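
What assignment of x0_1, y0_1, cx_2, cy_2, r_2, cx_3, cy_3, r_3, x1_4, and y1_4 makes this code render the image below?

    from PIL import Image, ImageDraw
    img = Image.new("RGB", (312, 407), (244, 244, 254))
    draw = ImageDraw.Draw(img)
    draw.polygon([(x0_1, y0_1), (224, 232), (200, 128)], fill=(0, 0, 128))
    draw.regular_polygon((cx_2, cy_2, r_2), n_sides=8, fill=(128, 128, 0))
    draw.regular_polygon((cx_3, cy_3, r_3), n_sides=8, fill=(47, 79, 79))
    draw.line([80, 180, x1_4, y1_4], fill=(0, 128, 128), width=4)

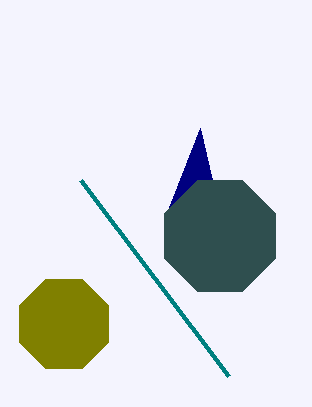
x0_1 = 164; y0_1 = 220; cx_2 = 64; cy_2 = 324; r_2 = 48; cx_3 = 220; cy_3 = 236; r_3 = 60; x1_4 = 228; y1_4 = 376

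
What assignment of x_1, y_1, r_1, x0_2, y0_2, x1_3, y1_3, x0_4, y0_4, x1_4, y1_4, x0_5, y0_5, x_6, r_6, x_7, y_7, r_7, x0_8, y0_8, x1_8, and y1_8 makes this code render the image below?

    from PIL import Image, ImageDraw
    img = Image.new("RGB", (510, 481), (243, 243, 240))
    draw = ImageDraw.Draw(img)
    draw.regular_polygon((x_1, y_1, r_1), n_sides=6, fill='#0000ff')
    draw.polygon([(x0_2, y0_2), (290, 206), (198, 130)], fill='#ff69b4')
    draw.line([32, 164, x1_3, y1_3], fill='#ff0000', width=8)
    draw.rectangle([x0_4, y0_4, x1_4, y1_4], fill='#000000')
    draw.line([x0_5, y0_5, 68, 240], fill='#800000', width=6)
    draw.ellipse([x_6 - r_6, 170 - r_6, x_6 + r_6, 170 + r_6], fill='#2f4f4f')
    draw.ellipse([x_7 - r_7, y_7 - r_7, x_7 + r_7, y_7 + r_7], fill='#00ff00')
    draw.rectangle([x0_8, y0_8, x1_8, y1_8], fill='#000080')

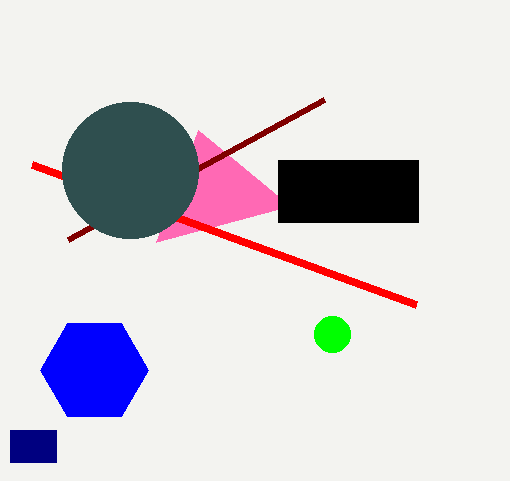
x_1 = 94
y_1 = 370
r_1 = 54
x0_2 = 156
y0_2 = 242
x1_3 = 416
y1_3 = 304
x0_4 = 278
y0_4 = 160
x1_4 = 418
y1_4 = 222
x0_5 = 324
y0_5 = 100
x_6 = 130
r_6 = 68
x_7 = 332
y_7 = 334
r_7 = 18
x0_8 = 10
y0_8 = 430
x1_8 = 56
y1_8 = 462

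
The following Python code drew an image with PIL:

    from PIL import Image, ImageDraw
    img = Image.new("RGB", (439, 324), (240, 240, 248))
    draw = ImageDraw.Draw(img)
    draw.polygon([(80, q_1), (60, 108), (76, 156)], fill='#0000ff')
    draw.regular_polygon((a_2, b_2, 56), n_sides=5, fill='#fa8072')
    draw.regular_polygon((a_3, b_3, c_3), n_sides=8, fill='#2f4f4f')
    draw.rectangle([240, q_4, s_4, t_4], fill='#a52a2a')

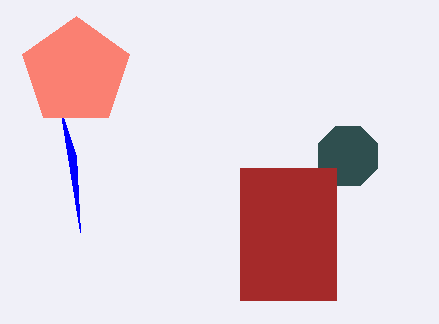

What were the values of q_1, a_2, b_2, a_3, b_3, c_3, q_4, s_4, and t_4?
q_1 = 232
a_2 = 76
b_2 = 72
a_3 = 348
b_3 = 156
c_3 = 32
q_4 = 168
s_4 = 336
t_4 = 300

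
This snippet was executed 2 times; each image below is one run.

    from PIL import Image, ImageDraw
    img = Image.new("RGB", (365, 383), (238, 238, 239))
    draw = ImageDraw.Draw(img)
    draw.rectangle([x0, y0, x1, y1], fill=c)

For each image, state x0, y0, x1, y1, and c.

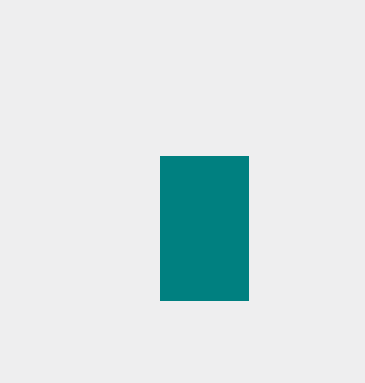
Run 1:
x0 = 160, y0 = 156, x1 = 248, y1 = 300, c = 'teal'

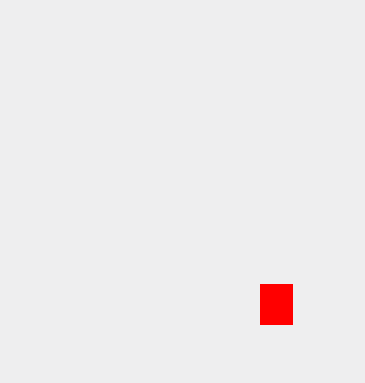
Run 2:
x0 = 260
y0 = 284
x1 = 292
y1 = 324
c = 'red'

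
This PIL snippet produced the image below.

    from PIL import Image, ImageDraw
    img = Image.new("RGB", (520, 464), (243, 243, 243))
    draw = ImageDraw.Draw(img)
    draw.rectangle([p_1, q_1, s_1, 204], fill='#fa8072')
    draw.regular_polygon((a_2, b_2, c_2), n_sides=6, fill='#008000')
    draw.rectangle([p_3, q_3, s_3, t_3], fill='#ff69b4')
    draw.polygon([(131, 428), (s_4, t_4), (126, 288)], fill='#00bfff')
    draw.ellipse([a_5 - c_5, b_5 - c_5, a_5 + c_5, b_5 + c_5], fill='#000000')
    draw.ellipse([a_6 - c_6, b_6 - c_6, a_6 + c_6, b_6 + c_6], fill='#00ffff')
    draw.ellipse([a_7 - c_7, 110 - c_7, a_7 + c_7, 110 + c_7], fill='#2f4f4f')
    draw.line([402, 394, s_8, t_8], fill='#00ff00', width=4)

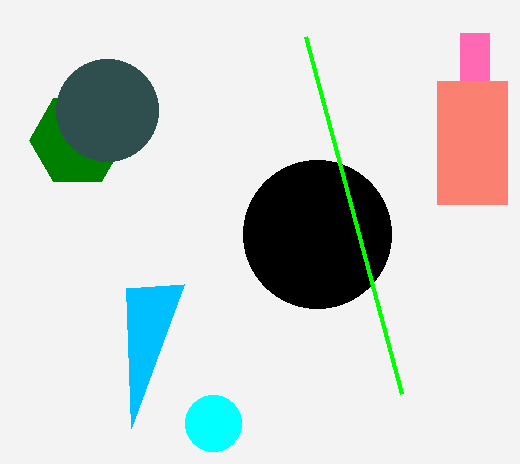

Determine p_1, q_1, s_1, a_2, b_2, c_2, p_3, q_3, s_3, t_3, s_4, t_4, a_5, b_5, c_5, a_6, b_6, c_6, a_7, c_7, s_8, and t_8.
p_1 = 437, q_1 = 81, s_1 = 507, a_2 = 77, b_2 = 140, c_2 = 48, p_3 = 460, q_3 = 33, s_3 = 489, t_3 = 80, s_4 = 184, t_4 = 284, a_5 = 317, b_5 = 234, c_5 = 74, a_6 = 213, b_6 = 423, c_6 = 28, a_7 = 107, c_7 = 51, s_8 = 306, t_8 = 37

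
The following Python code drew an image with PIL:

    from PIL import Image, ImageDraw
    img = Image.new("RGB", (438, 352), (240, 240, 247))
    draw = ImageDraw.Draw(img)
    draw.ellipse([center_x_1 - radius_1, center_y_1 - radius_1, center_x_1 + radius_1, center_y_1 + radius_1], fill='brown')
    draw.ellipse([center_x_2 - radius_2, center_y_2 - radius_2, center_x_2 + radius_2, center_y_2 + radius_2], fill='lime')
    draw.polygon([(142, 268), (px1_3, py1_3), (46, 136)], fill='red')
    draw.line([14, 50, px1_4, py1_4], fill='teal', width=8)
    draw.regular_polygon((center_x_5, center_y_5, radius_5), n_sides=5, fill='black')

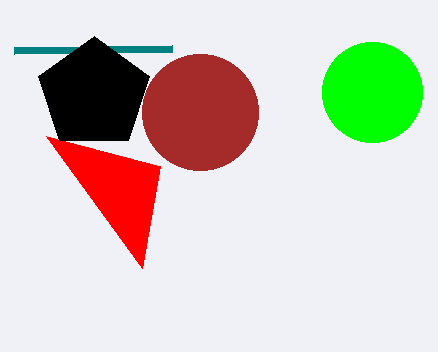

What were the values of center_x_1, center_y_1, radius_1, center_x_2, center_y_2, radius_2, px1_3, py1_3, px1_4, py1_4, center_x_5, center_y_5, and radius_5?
center_x_1 = 200
center_y_1 = 112
radius_1 = 58
center_x_2 = 372
center_y_2 = 92
radius_2 = 50
px1_3 = 160
py1_3 = 166
px1_4 = 172
py1_4 = 48
center_x_5 = 94
center_y_5 = 94
radius_5 = 58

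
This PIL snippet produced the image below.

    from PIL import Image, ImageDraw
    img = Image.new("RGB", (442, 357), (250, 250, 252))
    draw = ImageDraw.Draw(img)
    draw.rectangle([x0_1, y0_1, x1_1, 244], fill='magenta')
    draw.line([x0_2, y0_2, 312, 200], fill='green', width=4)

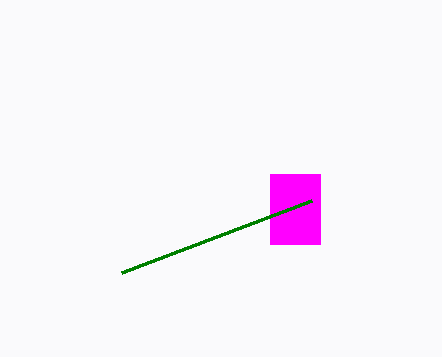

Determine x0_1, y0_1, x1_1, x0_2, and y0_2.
x0_1 = 270; y0_1 = 174; x1_1 = 320; x0_2 = 122; y0_2 = 272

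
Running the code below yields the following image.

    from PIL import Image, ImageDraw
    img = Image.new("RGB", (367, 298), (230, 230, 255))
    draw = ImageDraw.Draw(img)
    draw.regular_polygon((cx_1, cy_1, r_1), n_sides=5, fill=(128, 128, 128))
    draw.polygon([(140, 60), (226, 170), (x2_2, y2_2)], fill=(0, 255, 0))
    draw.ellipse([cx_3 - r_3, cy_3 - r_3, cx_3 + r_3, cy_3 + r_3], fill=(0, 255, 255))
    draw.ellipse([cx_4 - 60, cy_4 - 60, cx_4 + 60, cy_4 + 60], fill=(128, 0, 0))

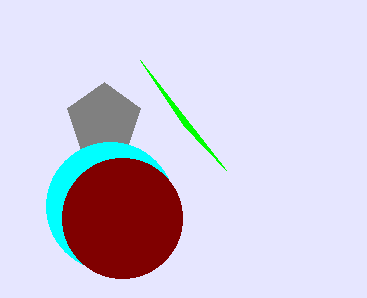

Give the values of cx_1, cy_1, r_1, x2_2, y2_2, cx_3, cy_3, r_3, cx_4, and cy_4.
cx_1 = 104
cy_1 = 120
r_1 = 38
x2_2 = 184
y2_2 = 126
cx_3 = 110
cy_3 = 206
r_3 = 64
cx_4 = 122
cy_4 = 218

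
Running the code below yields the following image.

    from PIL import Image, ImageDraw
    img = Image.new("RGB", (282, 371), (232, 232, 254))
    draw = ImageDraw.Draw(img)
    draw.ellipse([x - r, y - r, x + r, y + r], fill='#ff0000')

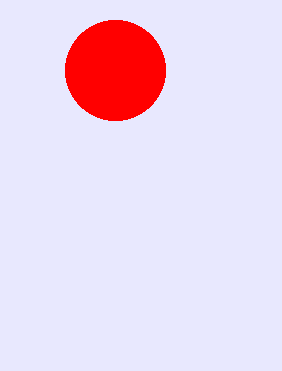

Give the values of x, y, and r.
x = 115; y = 70; r = 50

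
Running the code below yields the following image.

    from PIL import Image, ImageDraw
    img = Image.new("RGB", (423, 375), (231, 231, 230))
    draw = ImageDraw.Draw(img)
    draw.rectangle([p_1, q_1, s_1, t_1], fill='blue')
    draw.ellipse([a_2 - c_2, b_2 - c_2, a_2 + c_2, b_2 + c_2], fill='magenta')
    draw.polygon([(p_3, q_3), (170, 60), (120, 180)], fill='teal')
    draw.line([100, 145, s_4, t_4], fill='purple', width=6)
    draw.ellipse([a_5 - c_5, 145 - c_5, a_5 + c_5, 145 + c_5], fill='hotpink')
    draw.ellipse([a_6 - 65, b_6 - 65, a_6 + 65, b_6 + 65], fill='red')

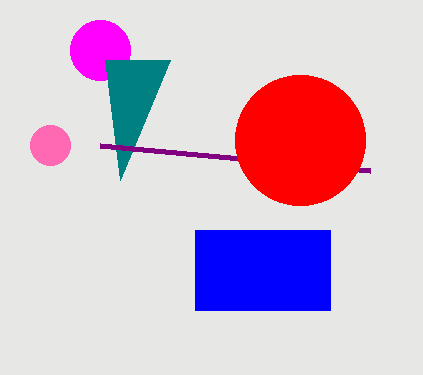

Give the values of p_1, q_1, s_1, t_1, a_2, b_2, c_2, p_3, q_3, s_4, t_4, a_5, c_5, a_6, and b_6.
p_1 = 195
q_1 = 230
s_1 = 330
t_1 = 310
a_2 = 100
b_2 = 50
c_2 = 30
p_3 = 105
q_3 = 60
s_4 = 370
t_4 = 170
a_5 = 50
c_5 = 20
a_6 = 300
b_6 = 140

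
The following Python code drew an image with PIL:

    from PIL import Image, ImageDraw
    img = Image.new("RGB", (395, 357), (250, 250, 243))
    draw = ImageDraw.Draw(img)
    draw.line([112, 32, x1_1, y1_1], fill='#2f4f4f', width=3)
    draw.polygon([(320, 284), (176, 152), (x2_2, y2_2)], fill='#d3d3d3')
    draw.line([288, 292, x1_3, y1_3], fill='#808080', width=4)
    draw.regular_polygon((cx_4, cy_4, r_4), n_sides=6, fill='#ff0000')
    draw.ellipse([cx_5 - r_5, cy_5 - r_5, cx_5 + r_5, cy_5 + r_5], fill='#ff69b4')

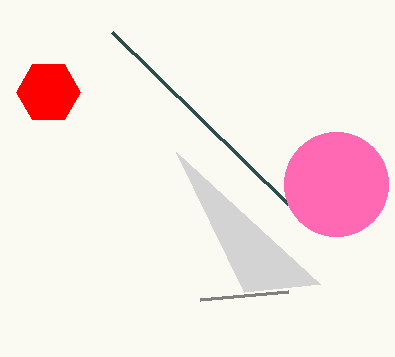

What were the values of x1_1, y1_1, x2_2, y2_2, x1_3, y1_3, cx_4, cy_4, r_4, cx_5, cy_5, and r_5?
x1_1 = 288
y1_1 = 204
x2_2 = 244
y2_2 = 292
x1_3 = 200
y1_3 = 300
cx_4 = 48
cy_4 = 92
r_4 = 32
cx_5 = 336
cy_5 = 184
r_5 = 52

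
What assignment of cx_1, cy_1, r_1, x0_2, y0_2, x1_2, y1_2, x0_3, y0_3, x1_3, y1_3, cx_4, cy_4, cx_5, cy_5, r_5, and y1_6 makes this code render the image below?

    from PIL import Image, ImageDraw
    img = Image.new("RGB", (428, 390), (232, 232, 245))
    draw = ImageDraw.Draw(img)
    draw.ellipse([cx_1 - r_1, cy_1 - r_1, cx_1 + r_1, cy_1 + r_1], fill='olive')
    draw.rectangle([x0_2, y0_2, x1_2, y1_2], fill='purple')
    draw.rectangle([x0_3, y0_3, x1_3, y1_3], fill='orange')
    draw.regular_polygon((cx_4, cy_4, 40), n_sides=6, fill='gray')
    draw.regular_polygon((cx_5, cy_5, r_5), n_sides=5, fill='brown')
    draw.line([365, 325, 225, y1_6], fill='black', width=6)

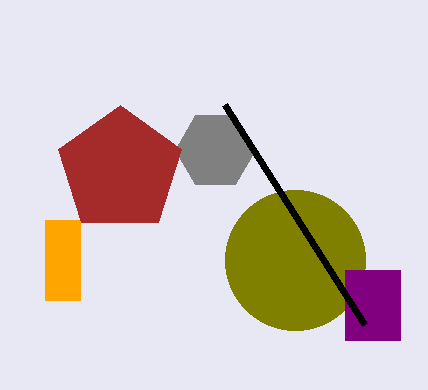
cx_1 = 295; cy_1 = 260; r_1 = 70; x0_2 = 345; y0_2 = 270; x1_2 = 400; y1_2 = 340; x0_3 = 45; y0_3 = 220; x1_3 = 80; y1_3 = 300; cx_4 = 215; cy_4 = 150; cx_5 = 120; cy_5 = 170; r_5 = 65; y1_6 = 105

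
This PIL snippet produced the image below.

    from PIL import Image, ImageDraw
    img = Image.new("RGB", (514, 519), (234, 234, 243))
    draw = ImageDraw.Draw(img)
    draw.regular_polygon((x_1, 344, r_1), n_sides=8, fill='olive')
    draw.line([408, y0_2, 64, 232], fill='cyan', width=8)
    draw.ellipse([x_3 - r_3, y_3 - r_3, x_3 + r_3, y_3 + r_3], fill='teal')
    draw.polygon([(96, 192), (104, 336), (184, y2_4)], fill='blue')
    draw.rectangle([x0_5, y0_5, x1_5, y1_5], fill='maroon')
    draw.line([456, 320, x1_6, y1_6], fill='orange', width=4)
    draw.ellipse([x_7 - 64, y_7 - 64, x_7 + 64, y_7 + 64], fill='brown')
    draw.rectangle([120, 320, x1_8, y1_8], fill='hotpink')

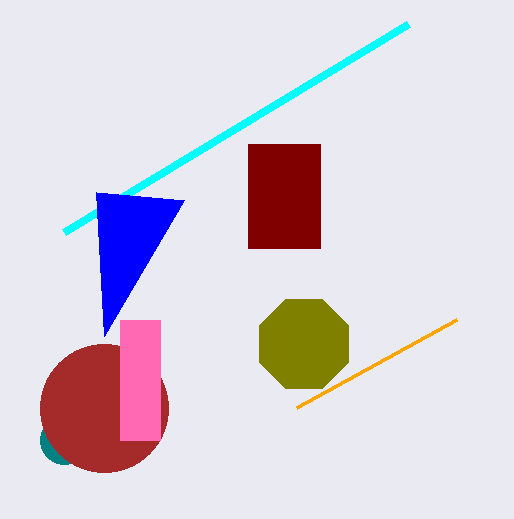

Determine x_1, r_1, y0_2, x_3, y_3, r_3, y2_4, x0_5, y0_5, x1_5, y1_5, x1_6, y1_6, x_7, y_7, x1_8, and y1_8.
x_1 = 304, r_1 = 48, y0_2 = 24, x_3 = 64, y_3 = 440, r_3 = 24, y2_4 = 200, x0_5 = 248, y0_5 = 144, x1_5 = 320, y1_5 = 248, x1_6 = 296, y1_6 = 408, x_7 = 104, y_7 = 408, x1_8 = 160, y1_8 = 440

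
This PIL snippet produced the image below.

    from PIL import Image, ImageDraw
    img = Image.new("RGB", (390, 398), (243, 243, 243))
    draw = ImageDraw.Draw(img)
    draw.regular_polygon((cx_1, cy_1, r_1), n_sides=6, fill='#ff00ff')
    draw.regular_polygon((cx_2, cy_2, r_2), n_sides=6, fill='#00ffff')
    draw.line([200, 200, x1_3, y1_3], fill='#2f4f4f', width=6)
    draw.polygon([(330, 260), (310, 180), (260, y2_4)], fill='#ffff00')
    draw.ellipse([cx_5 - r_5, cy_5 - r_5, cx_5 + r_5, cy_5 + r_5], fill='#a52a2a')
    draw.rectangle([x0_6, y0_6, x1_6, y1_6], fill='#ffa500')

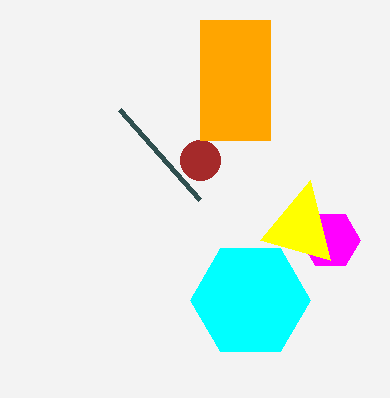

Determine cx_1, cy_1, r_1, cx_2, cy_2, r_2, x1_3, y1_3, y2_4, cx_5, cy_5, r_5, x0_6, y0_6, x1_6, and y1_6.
cx_1 = 330, cy_1 = 240, r_1 = 30, cx_2 = 250, cy_2 = 300, r_2 = 60, x1_3 = 120, y1_3 = 110, y2_4 = 240, cx_5 = 200, cy_5 = 160, r_5 = 20, x0_6 = 200, y0_6 = 20, x1_6 = 270, y1_6 = 140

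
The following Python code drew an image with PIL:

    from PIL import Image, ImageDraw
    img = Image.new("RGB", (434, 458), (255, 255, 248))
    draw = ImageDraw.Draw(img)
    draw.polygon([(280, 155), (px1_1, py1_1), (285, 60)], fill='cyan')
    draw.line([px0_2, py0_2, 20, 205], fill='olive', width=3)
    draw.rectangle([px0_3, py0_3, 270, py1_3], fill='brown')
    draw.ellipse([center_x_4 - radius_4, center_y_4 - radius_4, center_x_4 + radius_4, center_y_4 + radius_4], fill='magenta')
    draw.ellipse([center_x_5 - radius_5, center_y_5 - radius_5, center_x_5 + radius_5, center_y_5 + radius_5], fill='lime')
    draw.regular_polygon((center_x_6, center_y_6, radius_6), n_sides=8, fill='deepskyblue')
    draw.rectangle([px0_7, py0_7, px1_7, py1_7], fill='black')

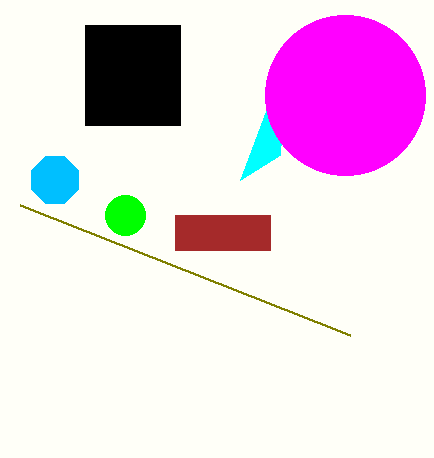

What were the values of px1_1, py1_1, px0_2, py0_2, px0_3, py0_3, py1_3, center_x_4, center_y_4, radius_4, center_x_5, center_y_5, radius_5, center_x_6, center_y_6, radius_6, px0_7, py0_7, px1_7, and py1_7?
px1_1 = 240
py1_1 = 180
px0_2 = 350
py0_2 = 335
px0_3 = 175
py0_3 = 215
py1_3 = 250
center_x_4 = 345
center_y_4 = 95
radius_4 = 80
center_x_5 = 125
center_y_5 = 215
radius_5 = 20
center_x_6 = 55
center_y_6 = 180
radius_6 = 25
px0_7 = 85
py0_7 = 25
px1_7 = 180
py1_7 = 125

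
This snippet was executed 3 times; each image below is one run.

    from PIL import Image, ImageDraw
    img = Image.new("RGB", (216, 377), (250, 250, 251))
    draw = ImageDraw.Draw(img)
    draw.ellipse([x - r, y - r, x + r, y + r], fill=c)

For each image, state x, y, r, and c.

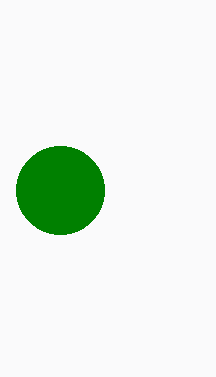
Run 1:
x = 60
y = 190
r = 44
c = 'green'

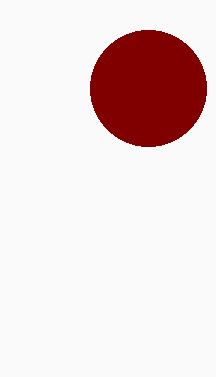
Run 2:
x = 148
y = 88
r = 58
c = 'maroon'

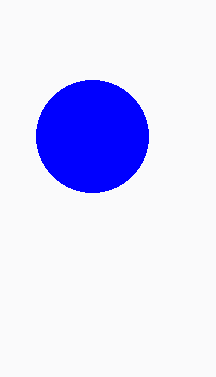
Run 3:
x = 92; y = 136; r = 56; c = 'blue'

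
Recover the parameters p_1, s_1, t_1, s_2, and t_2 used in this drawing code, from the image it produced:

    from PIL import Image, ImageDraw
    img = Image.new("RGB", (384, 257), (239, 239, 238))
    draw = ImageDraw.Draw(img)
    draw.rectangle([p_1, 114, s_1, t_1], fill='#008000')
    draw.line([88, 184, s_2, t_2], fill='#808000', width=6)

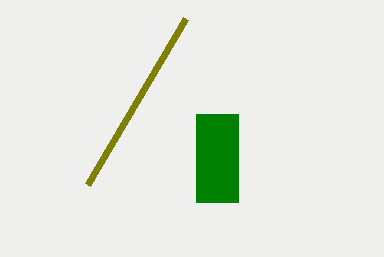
p_1 = 196
s_1 = 238
t_1 = 202
s_2 = 186
t_2 = 18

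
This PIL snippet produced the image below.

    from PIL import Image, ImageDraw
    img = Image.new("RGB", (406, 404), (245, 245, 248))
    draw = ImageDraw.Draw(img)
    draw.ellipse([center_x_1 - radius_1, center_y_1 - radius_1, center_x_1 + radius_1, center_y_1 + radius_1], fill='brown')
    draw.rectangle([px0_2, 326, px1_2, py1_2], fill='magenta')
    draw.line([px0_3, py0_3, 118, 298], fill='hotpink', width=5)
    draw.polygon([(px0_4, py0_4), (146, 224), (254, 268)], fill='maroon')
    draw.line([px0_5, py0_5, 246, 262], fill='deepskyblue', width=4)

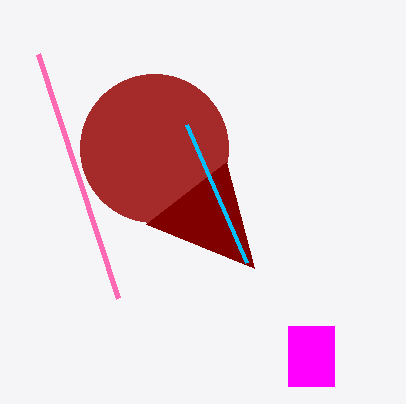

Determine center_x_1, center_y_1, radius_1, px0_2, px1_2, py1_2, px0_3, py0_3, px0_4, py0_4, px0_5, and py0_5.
center_x_1 = 154; center_y_1 = 148; radius_1 = 74; px0_2 = 288; px1_2 = 334; py1_2 = 386; px0_3 = 38; py0_3 = 54; px0_4 = 226; py0_4 = 162; px0_5 = 186; py0_5 = 124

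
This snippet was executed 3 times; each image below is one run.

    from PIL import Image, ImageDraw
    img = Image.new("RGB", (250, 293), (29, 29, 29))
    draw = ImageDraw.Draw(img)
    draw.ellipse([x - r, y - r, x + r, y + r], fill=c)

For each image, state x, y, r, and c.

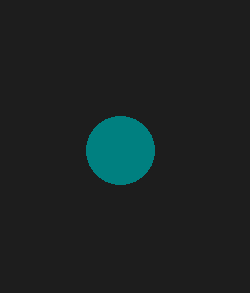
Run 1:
x = 120
y = 150
r = 34
c = 'teal'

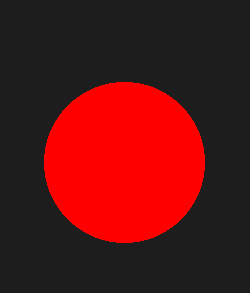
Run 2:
x = 124, y = 162, r = 80, c = 'red'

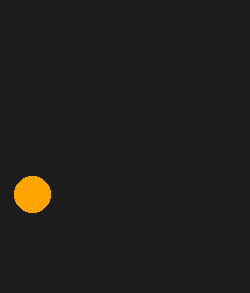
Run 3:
x = 32; y = 194; r = 18; c = 'orange'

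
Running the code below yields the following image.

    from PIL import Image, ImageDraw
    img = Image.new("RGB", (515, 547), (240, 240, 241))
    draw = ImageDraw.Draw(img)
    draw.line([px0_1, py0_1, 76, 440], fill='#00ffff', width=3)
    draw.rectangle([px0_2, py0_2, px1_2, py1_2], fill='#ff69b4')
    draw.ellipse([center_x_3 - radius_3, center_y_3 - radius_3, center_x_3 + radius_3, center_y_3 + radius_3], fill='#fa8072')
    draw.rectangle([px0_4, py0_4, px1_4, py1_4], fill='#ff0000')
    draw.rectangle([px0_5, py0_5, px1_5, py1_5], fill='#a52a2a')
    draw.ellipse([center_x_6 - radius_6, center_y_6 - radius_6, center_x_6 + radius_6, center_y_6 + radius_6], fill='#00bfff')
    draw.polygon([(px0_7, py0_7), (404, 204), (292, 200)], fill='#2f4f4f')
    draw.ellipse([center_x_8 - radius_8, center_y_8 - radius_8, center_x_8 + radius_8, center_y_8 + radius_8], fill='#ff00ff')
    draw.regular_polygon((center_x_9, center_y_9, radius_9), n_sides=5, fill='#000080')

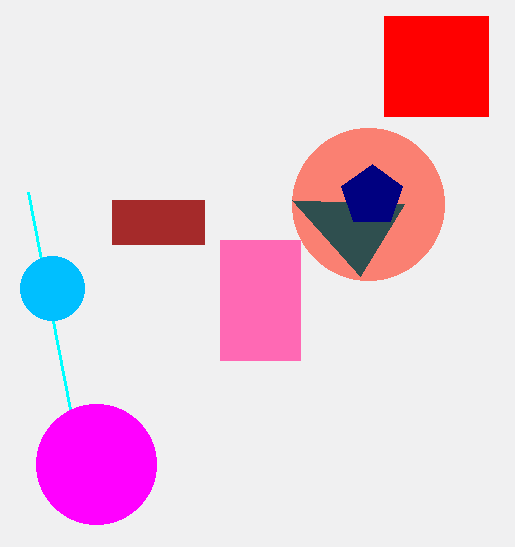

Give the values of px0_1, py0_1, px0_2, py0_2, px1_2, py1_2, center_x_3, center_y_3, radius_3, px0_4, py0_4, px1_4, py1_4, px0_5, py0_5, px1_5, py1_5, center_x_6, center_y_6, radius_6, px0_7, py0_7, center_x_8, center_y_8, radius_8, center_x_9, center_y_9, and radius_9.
px0_1 = 28, py0_1 = 192, px0_2 = 220, py0_2 = 240, px1_2 = 300, py1_2 = 360, center_x_3 = 368, center_y_3 = 204, radius_3 = 76, px0_4 = 384, py0_4 = 16, px1_4 = 488, py1_4 = 116, px0_5 = 112, py0_5 = 200, px1_5 = 204, py1_5 = 244, center_x_6 = 52, center_y_6 = 288, radius_6 = 32, px0_7 = 360, py0_7 = 276, center_x_8 = 96, center_y_8 = 464, radius_8 = 60, center_x_9 = 372, center_y_9 = 196, radius_9 = 32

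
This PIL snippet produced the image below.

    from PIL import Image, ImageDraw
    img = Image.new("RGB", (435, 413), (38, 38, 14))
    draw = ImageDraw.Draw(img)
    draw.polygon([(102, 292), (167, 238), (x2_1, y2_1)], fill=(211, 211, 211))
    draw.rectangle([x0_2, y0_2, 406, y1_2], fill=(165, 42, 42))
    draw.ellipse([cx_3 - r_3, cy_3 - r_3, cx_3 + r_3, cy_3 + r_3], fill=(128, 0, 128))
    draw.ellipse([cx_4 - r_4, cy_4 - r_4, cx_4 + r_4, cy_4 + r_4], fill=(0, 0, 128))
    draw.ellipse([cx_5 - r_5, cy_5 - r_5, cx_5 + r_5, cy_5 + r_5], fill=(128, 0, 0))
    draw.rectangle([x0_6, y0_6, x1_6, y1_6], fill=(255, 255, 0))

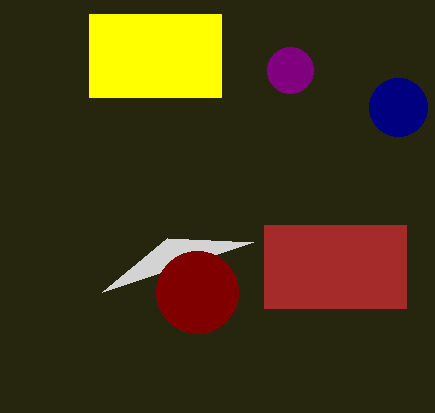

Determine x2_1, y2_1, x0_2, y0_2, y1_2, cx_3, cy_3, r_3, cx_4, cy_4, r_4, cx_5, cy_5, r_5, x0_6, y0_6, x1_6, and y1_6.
x2_1 = 253; y2_1 = 242; x0_2 = 264; y0_2 = 225; y1_2 = 308; cx_3 = 290; cy_3 = 70; r_3 = 23; cx_4 = 398; cy_4 = 107; r_4 = 29; cx_5 = 197; cy_5 = 292; r_5 = 41; x0_6 = 89; y0_6 = 14; x1_6 = 221; y1_6 = 97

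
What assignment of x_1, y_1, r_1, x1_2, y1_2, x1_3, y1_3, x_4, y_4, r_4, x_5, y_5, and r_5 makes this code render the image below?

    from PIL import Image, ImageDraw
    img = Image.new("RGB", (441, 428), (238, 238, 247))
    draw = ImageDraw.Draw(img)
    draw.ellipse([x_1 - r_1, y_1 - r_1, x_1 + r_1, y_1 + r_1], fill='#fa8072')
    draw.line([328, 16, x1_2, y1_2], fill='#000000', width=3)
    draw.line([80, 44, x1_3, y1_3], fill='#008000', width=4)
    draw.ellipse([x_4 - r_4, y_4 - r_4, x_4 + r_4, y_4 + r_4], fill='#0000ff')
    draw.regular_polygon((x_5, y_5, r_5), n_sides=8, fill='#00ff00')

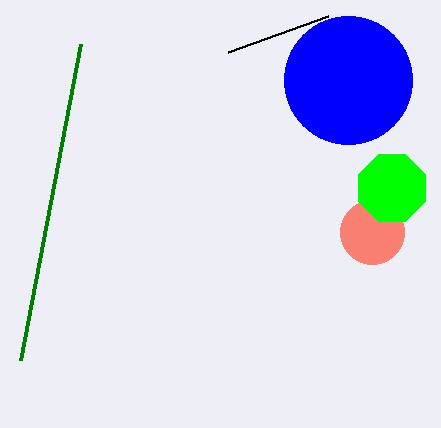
x_1 = 372
y_1 = 232
r_1 = 32
x1_2 = 228
y1_2 = 52
x1_3 = 20
y1_3 = 360
x_4 = 348
y_4 = 80
r_4 = 64
x_5 = 392
y_5 = 188
r_5 = 36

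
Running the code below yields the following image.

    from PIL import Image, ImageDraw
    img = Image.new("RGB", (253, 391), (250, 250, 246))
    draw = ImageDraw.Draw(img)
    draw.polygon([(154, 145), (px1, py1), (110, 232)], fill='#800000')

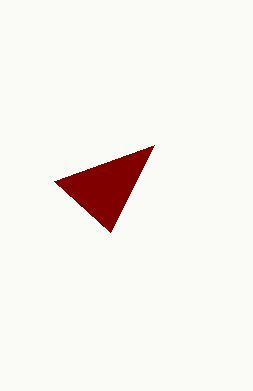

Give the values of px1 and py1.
px1 = 54, py1 = 181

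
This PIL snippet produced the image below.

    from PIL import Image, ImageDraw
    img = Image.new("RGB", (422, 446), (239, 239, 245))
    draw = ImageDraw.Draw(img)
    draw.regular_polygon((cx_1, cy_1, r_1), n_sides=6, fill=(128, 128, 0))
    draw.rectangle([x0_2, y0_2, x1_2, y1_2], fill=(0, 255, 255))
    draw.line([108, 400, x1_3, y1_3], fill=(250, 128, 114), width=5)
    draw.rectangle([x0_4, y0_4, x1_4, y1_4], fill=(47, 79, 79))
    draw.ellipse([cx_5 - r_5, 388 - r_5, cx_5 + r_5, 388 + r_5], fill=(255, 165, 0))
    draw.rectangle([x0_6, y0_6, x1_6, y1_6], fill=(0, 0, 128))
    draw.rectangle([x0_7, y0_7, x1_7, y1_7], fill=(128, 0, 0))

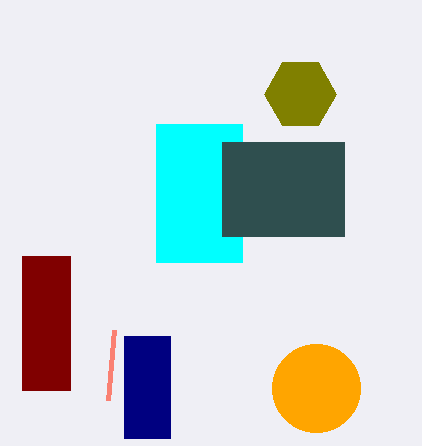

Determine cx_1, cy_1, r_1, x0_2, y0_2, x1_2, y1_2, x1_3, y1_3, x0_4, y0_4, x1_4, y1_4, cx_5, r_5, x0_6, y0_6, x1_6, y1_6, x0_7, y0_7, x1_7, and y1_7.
cx_1 = 300, cy_1 = 94, r_1 = 36, x0_2 = 156, y0_2 = 124, x1_2 = 242, y1_2 = 262, x1_3 = 114, y1_3 = 330, x0_4 = 222, y0_4 = 142, x1_4 = 344, y1_4 = 236, cx_5 = 316, r_5 = 44, x0_6 = 124, y0_6 = 336, x1_6 = 170, y1_6 = 438, x0_7 = 22, y0_7 = 256, x1_7 = 70, y1_7 = 390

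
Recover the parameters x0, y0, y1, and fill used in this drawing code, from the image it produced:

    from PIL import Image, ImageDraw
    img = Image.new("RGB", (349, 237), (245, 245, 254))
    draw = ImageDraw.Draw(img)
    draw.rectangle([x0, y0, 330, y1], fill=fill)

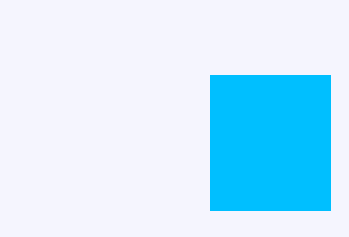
x0 = 210
y0 = 75
y1 = 210
fill = 'deepskyblue'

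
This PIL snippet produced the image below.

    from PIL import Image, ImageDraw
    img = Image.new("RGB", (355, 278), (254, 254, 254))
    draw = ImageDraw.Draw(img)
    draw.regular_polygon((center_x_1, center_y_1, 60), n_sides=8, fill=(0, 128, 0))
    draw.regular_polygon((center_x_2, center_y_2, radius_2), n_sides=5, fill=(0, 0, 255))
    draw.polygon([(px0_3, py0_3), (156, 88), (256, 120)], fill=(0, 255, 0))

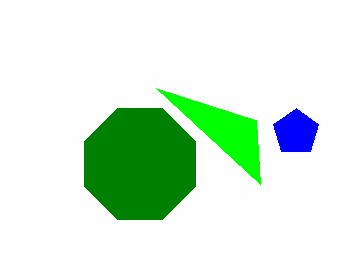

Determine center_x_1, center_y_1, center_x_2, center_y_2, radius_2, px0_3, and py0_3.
center_x_1 = 140; center_y_1 = 164; center_x_2 = 296; center_y_2 = 132; radius_2 = 24; px0_3 = 260; py0_3 = 184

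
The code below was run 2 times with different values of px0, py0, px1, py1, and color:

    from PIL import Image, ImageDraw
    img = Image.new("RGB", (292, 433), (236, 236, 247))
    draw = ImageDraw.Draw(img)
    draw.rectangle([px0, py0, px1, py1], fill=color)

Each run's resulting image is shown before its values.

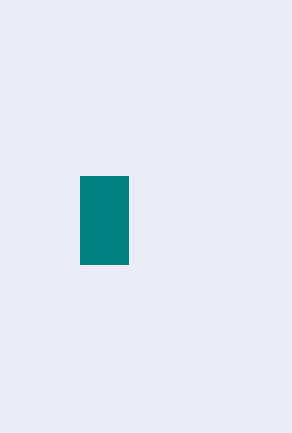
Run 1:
px0 = 80; py0 = 176; px1 = 128; py1 = 264; color = 'teal'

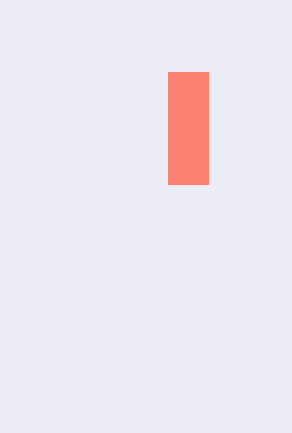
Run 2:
px0 = 168; py0 = 72; px1 = 208; py1 = 184; color = 'salmon'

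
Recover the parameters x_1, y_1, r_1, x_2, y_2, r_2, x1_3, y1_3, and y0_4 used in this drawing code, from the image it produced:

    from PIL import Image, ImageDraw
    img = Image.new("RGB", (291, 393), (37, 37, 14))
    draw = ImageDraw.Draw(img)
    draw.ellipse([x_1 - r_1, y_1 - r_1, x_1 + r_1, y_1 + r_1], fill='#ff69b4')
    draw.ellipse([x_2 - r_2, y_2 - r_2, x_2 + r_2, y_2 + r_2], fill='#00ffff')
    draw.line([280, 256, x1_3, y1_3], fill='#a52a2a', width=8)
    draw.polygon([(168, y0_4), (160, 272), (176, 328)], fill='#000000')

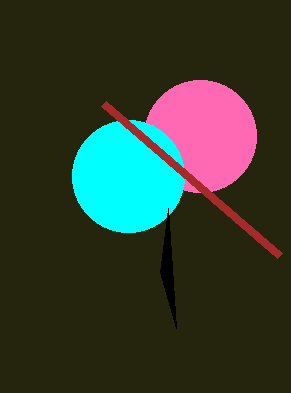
x_1 = 200; y_1 = 136; r_1 = 56; x_2 = 128; y_2 = 176; r_2 = 56; x1_3 = 104; y1_3 = 104; y0_4 = 208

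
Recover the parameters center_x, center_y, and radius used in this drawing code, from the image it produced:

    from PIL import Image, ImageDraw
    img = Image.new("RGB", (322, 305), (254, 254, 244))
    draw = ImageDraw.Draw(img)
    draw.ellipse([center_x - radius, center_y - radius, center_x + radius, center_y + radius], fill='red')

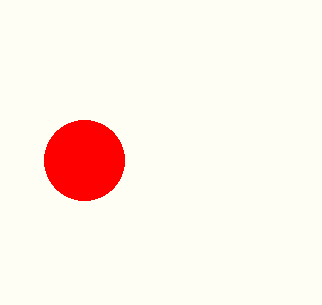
center_x = 84
center_y = 160
radius = 40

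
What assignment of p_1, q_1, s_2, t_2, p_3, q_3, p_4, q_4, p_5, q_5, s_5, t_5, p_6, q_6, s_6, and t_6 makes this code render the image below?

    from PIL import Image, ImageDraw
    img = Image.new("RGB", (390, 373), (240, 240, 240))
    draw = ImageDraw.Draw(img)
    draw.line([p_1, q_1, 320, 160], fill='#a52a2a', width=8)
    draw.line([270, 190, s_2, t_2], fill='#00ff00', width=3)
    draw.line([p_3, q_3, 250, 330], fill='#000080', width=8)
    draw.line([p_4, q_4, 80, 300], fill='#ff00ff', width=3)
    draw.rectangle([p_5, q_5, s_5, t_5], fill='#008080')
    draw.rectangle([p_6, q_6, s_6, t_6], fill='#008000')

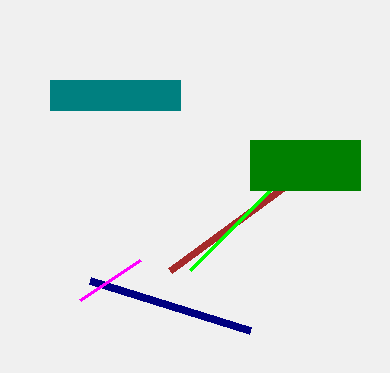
p_1 = 170; q_1 = 270; s_2 = 190; t_2 = 270; p_3 = 90; q_3 = 280; p_4 = 140; q_4 = 260; p_5 = 50; q_5 = 80; s_5 = 180; t_5 = 110; p_6 = 250; q_6 = 140; s_6 = 360; t_6 = 190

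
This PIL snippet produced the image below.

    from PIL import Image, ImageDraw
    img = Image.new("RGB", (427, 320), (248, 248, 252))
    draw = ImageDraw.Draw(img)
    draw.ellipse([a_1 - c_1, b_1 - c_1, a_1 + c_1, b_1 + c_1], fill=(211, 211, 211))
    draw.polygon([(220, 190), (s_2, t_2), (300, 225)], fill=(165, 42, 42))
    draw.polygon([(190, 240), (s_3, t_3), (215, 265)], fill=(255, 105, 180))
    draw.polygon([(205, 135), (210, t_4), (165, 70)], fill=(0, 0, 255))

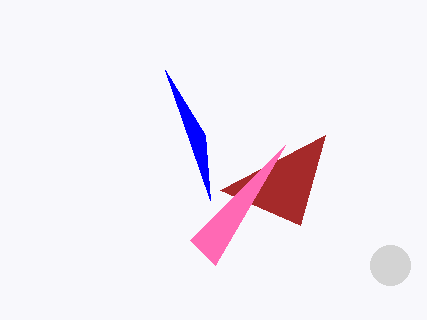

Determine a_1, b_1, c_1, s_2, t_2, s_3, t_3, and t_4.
a_1 = 390, b_1 = 265, c_1 = 20, s_2 = 325, t_2 = 135, s_3 = 285, t_3 = 145, t_4 = 200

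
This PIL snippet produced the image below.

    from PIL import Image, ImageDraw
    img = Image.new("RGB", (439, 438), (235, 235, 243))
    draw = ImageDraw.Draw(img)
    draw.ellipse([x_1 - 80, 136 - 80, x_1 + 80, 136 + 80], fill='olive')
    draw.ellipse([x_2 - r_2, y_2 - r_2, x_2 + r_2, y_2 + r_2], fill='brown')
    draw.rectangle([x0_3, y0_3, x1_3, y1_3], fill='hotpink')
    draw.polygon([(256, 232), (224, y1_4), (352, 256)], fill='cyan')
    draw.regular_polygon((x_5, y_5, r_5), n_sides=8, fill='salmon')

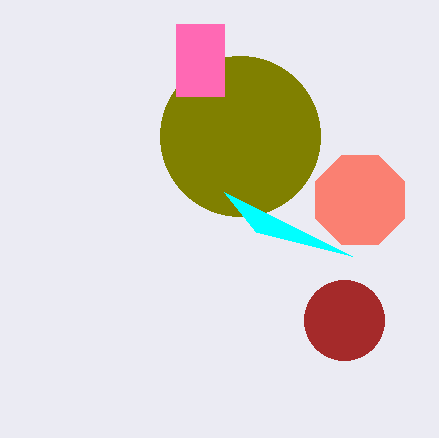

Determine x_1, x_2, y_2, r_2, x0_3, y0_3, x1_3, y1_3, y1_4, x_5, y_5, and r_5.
x_1 = 240, x_2 = 344, y_2 = 320, r_2 = 40, x0_3 = 176, y0_3 = 24, x1_3 = 224, y1_3 = 96, y1_4 = 192, x_5 = 360, y_5 = 200, r_5 = 48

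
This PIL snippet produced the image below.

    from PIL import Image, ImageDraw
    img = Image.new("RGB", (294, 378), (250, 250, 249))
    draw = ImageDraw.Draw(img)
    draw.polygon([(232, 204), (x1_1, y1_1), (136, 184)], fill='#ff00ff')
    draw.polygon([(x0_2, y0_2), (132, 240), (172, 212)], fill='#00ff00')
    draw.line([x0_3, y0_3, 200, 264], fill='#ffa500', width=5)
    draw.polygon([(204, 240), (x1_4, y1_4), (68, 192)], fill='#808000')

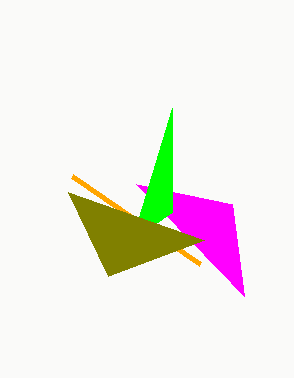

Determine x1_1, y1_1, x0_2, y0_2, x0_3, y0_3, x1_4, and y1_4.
x1_1 = 244; y1_1 = 296; x0_2 = 172; y0_2 = 108; x0_3 = 72; y0_3 = 176; x1_4 = 108; y1_4 = 276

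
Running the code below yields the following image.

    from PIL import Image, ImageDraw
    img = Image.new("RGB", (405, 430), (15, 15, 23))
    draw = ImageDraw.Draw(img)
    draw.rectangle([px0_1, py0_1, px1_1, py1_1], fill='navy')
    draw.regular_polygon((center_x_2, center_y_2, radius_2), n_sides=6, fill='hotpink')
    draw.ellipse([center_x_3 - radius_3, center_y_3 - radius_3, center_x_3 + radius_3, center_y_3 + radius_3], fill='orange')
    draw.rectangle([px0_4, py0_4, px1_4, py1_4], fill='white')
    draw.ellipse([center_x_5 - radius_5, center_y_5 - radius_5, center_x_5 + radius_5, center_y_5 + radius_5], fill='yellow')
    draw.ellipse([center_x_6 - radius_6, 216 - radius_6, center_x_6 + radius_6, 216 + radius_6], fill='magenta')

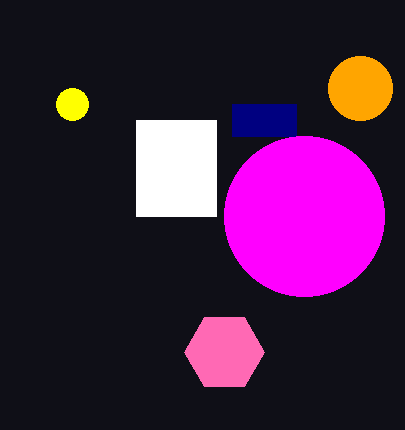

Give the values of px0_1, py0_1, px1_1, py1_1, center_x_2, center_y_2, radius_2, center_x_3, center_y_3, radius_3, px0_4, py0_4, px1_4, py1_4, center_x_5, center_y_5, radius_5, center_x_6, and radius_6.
px0_1 = 232, py0_1 = 104, px1_1 = 296, py1_1 = 136, center_x_2 = 224, center_y_2 = 352, radius_2 = 40, center_x_3 = 360, center_y_3 = 88, radius_3 = 32, px0_4 = 136, py0_4 = 120, px1_4 = 216, py1_4 = 216, center_x_5 = 72, center_y_5 = 104, radius_5 = 16, center_x_6 = 304, radius_6 = 80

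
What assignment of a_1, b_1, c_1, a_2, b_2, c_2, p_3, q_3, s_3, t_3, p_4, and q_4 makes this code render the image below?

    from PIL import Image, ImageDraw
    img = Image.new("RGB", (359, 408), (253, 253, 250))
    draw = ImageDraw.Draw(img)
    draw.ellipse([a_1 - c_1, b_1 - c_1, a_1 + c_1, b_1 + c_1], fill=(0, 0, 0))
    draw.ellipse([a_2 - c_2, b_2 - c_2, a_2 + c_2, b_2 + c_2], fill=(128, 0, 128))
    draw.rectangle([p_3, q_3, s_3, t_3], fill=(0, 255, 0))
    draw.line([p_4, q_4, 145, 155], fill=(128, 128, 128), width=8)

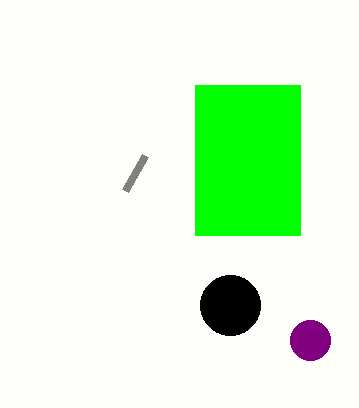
a_1 = 230; b_1 = 305; c_1 = 30; a_2 = 310; b_2 = 340; c_2 = 20; p_3 = 195; q_3 = 85; s_3 = 300; t_3 = 235; p_4 = 125; q_4 = 190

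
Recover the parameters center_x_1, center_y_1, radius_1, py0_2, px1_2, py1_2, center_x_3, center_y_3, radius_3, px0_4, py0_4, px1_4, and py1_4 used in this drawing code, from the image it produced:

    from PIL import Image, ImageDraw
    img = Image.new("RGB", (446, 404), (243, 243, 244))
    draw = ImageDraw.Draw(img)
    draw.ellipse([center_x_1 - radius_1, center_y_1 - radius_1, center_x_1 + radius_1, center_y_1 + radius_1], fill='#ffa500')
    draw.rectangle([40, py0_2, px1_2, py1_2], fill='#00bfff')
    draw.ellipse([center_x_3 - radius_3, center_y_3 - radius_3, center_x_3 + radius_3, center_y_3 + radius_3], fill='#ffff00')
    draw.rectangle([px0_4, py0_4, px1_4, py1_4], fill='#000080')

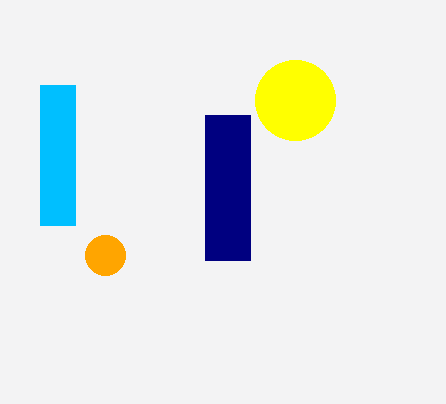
center_x_1 = 105
center_y_1 = 255
radius_1 = 20
py0_2 = 85
px1_2 = 75
py1_2 = 225
center_x_3 = 295
center_y_3 = 100
radius_3 = 40
px0_4 = 205
py0_4 = 115
px1_4 = 250
py1_4 = 260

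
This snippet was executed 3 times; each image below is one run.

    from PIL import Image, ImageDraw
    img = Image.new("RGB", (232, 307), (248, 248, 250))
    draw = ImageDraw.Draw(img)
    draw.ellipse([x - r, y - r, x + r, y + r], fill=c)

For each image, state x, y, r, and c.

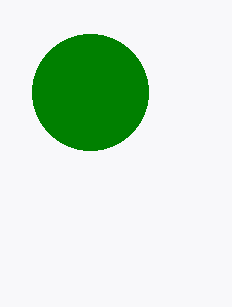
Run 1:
x = 90; y = 92; r = 58; c = 'green'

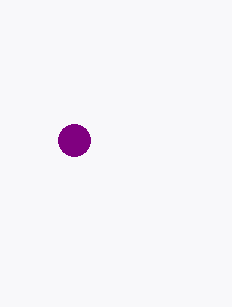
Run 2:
x = 74, y = 140, r = 16, c = 'purple'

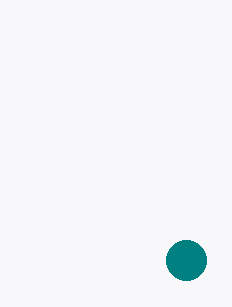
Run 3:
x = 186
y = 260
r = 20
c = 'teal'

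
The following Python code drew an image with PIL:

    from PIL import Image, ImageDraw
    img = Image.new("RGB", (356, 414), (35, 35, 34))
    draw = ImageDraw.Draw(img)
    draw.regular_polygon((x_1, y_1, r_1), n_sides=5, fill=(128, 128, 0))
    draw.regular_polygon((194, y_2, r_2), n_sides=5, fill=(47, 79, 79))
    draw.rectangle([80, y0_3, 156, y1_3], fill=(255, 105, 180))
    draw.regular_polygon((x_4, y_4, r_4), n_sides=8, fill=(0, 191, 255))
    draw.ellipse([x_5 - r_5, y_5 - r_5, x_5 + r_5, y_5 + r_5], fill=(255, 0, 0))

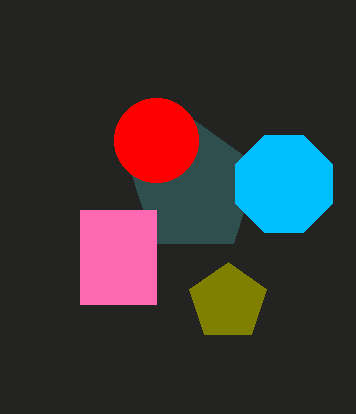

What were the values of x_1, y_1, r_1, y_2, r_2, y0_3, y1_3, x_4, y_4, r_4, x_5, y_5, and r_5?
x_1 = 228
y_1 = 302
r_1 = 40
y_2 = 188
r_2 = 68
y0_3 = 210
y1_3 = 304
x_4 = 284
y_4 = 184
r_4 = 52
x_5 = 156
y_5 = 140
r_5 = 42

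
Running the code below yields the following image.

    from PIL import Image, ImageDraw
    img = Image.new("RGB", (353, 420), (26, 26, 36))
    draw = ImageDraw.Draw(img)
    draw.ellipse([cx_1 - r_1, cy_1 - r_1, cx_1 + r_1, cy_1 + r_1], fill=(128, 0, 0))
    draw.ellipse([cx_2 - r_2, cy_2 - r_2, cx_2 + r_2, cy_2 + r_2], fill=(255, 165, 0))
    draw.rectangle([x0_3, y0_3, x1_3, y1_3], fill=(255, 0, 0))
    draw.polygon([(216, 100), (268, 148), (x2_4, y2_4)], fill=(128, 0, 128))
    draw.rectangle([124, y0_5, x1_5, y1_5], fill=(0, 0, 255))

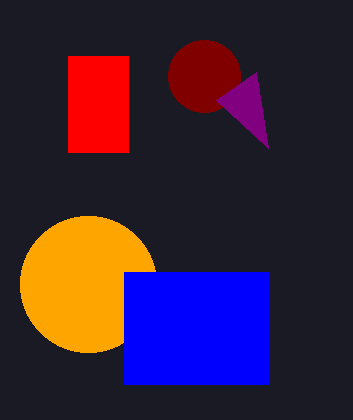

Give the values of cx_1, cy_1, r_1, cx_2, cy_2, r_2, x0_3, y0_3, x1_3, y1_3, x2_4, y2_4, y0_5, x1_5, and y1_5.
cx_1 = 204; cy_1 = 76; r_1 = 36; cx_2 = 88; cy_2 = 284; r_2 = 68; x0_3 = 68; y0_3 = 56; x1_3 = 128; y1_3 = 152; x2_4 = 256; y2_4 = 72; y0_5 = 272; x1_5 = 268; y1_5 = 384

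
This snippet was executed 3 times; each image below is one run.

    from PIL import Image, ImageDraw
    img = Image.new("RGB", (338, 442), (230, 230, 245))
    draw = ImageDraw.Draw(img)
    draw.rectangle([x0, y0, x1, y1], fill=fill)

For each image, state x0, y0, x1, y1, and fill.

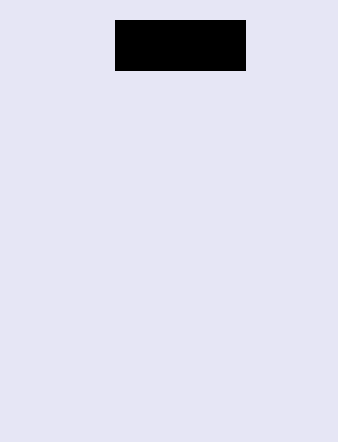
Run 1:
x0 = 115, y0 = 20, x1 = 245, y1 = 70, fill = 'black'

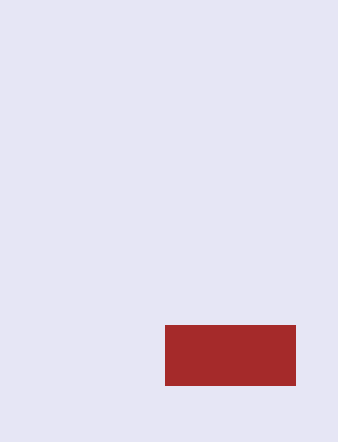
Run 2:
x0 = 165
y0 = 325
x1 = 295
y1 = 385
fill = 'brown'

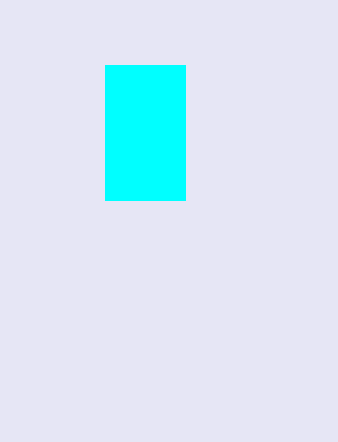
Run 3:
x0 = 105; y0 = 65; x1 = 185; y1 = 200; fill = 'cyan'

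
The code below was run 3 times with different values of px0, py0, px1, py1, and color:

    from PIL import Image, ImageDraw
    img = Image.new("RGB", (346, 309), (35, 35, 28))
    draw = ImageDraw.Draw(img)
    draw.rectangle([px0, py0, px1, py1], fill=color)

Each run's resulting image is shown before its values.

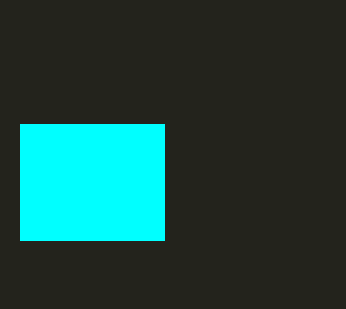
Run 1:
px0 = 20
py0 = 124
px1 = 164
py1 = 240
color = 'cyan'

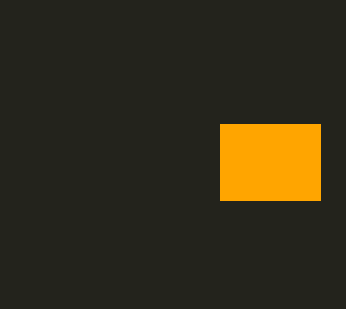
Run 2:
px0 = 220
py0 = 124
px1 = 320
py1 = 200
color = 'orange'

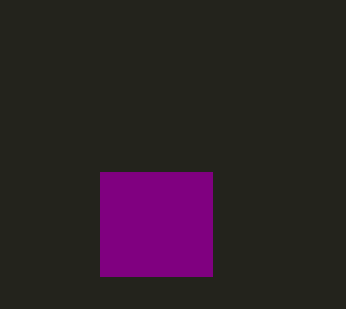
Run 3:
px0 = 100, py0 = 172, px1 = 212, py1 = 276, color = 'purple'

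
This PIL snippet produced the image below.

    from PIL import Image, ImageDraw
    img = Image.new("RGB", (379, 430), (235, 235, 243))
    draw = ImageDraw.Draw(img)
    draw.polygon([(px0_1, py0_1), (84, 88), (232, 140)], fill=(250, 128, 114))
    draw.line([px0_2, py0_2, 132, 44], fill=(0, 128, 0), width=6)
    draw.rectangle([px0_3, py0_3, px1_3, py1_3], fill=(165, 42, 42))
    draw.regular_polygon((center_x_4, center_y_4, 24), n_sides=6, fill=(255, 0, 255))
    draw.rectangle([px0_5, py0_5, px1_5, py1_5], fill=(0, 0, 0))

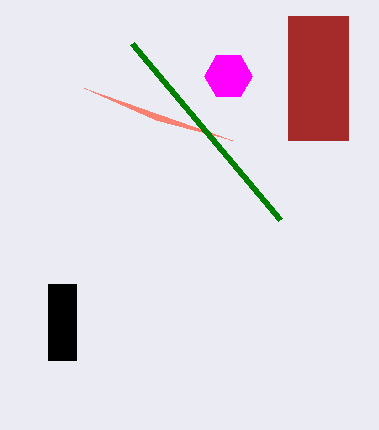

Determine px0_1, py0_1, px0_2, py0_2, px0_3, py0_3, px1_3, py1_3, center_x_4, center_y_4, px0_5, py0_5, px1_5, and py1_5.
px0_1 = 156
py0_1 = 120
px0_2 = 280
py0_2 = 220
px0_3 = 288
py0_3 = 16
px1_3 = 348
py1_3 = 140
center_x_4 = 228
center_y_4 = 76
px0_5 = 48
py0_5 = 284
px1_5 = 76
py1_5 = 360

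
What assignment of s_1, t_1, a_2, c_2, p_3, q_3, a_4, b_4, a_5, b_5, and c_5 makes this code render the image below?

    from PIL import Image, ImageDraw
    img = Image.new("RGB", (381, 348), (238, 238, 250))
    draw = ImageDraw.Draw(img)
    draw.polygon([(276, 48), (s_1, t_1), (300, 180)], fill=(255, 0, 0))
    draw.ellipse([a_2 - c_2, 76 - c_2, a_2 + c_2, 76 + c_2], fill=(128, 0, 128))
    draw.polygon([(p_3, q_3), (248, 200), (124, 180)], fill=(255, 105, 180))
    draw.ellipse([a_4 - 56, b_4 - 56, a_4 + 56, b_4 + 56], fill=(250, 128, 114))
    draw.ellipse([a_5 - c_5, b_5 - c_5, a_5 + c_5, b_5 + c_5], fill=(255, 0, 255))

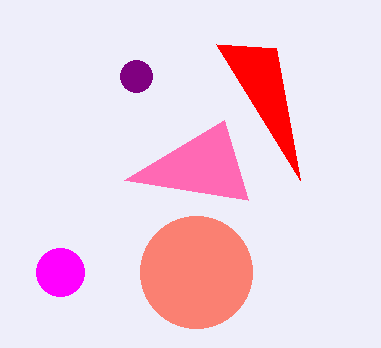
s_1 = 216, t_1 = 44, a_2 = 136, c_2 = 16, p_3 = 224, q_3 = 120, a_4 = 196, b_4 = 272, a_5 = 60, b_5 = 272, c_5 = 24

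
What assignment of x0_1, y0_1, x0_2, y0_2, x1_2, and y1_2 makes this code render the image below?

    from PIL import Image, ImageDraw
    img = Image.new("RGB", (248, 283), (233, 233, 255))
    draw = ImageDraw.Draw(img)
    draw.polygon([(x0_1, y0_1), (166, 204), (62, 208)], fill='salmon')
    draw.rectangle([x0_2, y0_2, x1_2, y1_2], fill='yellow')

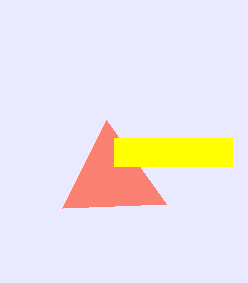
x0_1 = 106, y0_1 = 120, x0_2 = 114, y0_2 = 138, x1_2 = 232, y1_2 = 166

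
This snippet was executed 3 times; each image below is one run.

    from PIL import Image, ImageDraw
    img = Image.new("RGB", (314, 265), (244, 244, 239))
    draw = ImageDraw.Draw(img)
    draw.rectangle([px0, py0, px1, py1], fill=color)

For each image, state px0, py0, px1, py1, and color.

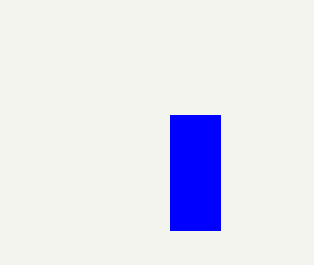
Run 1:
px0 = 170
py0 = 115
px1 = 220
py1 = 230
color = 'blue'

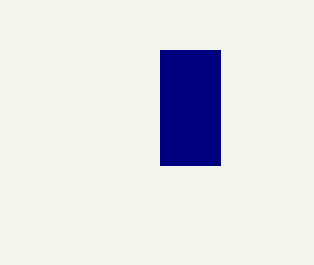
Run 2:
px0 = 160; py0 = 50; px1 = 220; py1 = 165; color = 'navy'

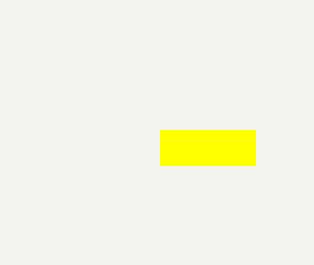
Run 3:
px0 = 160
py0 = 130
px1 = 255
py1 = 165
color = 'yellow'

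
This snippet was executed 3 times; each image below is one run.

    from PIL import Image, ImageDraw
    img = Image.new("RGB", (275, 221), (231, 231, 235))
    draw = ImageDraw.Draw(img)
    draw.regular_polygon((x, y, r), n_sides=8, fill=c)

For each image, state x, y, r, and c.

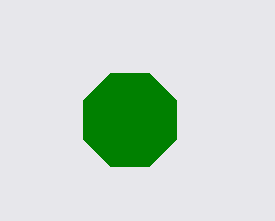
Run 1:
x = 130; y = 120; r = 50; c = 'green'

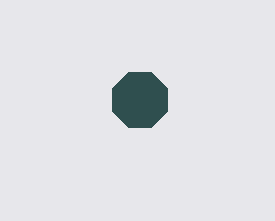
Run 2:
x = 140
y = 100
r = 30
c = 'darkslategray'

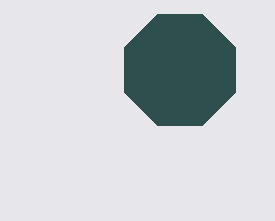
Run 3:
x = 180, y = 70, r = 60, c = 'darkslategray'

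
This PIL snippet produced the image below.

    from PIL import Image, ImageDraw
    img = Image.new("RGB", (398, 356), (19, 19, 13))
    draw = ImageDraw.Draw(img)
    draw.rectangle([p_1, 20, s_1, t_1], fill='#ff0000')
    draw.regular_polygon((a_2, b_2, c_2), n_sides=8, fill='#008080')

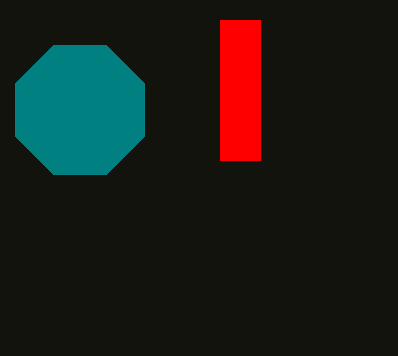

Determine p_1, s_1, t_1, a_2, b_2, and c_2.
p_1 = 220, s_1 = 260, t_1 = 160, a_2 = 80, b_2 = 110, c_2 = 70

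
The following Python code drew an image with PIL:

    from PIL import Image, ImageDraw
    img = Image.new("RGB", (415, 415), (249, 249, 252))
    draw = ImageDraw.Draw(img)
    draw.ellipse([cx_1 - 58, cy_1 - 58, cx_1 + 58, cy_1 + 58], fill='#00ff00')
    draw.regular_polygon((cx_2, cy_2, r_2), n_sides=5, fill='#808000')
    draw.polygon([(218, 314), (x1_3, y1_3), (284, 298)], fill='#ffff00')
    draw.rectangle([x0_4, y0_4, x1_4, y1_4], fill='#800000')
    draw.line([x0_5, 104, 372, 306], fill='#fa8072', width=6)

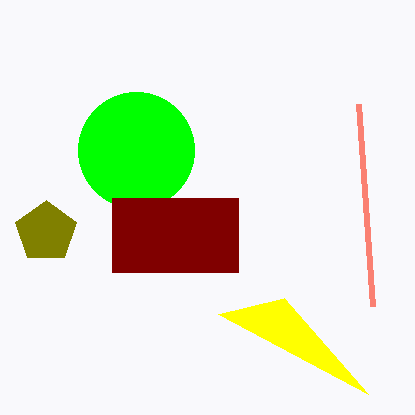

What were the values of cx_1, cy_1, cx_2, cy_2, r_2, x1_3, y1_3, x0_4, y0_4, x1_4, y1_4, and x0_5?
cx_1 = 136, cy_1 = 150, cx_2 = 46, cy_2 = 232, r_2 = 32, x1_3 = 368, y1_3 = 394, x0_4 = 112, y0_4 = 198, x1_4 = 238, y1_4 = 272, x0_5 = 358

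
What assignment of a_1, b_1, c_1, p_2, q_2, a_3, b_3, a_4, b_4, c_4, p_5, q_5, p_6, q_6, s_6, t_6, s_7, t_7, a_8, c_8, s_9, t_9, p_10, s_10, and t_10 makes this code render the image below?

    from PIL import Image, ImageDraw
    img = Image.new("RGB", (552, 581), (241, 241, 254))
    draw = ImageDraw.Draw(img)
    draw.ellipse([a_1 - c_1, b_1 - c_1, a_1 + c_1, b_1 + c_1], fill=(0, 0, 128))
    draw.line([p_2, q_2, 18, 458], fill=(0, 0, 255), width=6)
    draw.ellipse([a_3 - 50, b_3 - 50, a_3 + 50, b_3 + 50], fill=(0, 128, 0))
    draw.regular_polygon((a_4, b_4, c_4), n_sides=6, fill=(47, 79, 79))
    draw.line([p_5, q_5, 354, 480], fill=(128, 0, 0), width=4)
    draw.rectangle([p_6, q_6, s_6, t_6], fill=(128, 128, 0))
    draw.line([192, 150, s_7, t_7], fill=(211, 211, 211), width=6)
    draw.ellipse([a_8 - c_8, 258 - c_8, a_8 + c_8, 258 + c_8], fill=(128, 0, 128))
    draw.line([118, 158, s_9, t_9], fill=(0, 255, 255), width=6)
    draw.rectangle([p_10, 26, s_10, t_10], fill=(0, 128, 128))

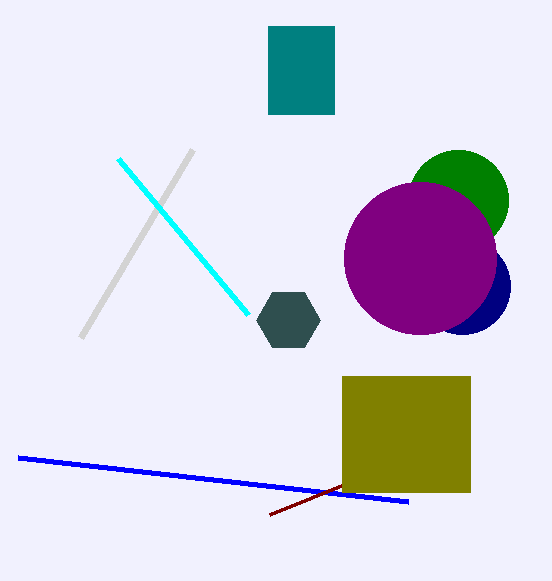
a_1 = 462; b_1 = 286; c_1 = 48; p_2 = 408; q_2 = 502; a_3 = 458; b_3 = 200; a_4 = 288; b_4 = 320; c_4 = 32; p_5 = 270; q_5 = 514; p_6 = 342; q_6 = 376; s_6 = 470; t_6 = 492; s_7 = 80; t_7 = 338; a_8 = 420; c_8 = 76; s_9 = 248; t_9 = 314; p_10 = 268; s_10 = 334; t_10 = 114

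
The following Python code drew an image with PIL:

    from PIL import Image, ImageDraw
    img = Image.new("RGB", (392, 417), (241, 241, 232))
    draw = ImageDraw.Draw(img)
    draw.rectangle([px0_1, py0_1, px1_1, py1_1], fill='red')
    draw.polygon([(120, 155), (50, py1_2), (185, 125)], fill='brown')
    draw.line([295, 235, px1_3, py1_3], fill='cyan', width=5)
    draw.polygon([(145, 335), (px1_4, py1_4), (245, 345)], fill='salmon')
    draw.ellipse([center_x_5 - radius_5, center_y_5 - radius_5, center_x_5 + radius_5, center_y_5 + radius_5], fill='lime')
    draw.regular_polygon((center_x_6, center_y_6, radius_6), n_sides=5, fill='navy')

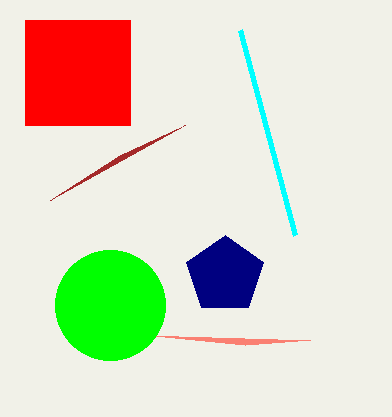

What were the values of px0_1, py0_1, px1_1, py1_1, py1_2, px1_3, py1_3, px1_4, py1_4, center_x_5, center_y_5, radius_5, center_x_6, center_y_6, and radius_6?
px0_1 = 25; py0_1 = 20; px1_1 = 130; py1_1 = 125; py1_2 = 200; px1_3 = 240; py1_3 = 30; px1_4 = 310; py1_4 = 340; center_x_5 = 110; center_y_5 = 305; radius_5 = 55; center_x_6 = 225; center_y_6 = 275; radius_6 = 40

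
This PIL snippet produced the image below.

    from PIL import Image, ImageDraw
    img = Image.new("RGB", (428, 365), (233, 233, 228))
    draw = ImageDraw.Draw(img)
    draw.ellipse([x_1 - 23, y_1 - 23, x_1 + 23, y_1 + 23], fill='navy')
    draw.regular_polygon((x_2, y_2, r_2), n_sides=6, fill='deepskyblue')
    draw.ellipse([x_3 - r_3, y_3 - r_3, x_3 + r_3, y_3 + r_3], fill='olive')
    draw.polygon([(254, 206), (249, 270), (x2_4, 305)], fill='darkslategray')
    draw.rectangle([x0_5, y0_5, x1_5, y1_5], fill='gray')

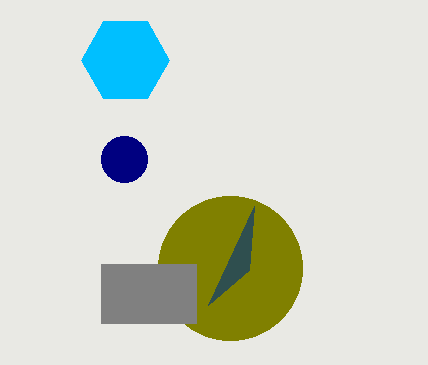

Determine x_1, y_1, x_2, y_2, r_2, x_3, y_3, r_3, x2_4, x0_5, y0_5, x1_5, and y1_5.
x_1 = 124
y_1 = 159
x_2 = 125
y_2 = 60
r_2 = 44
x_3 = 230
y_3 = 268
r_3 = 72
x2_4 = 208
x0_5 = 101
y0_5 = 264
x1_5 = 196
y1_5 = 323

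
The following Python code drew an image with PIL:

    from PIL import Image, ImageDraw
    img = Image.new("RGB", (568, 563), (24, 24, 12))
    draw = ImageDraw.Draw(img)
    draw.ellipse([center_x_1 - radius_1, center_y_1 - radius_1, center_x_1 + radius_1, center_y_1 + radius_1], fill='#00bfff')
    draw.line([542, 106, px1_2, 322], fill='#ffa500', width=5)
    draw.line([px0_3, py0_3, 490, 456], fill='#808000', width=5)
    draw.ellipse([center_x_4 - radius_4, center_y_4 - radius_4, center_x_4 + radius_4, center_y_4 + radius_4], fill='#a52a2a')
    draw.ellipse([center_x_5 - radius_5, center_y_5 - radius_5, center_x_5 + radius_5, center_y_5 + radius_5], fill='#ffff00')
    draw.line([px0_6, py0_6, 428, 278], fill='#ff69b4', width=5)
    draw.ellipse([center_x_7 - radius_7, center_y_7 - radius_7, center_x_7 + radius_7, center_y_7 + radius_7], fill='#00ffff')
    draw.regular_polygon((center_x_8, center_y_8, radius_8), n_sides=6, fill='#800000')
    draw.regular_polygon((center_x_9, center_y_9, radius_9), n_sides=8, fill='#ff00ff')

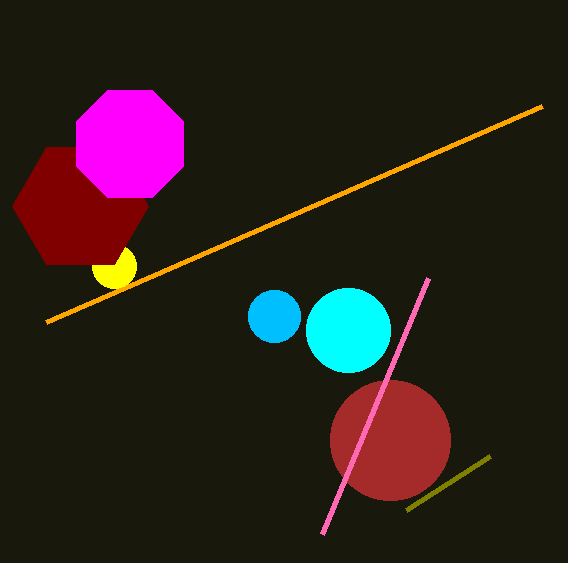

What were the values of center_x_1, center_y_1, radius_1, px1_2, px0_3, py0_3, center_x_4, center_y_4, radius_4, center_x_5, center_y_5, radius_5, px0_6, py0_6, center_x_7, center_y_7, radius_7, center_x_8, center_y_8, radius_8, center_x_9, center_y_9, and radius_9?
center_x_1 = 274; center_y_1 = 316; radius_1 = 26; px1_2 = 46; px0_3 = 406; py0_3 = 510; center_x_4 = 390; center_y_4 = 440; radius_4 = 60; center_x_5 = 114; center_y_5 = 266; radius_5 = 22; px0_6 = 322; py0_6 = 534; center_x_7 = 348; center_y_7 = 330; radius_7 = 42; center_x_8 = 80; center_y_8 = 206; radius_8 = 68; center_x_9 = 130; center_y_9 = 144; radius_9 = 58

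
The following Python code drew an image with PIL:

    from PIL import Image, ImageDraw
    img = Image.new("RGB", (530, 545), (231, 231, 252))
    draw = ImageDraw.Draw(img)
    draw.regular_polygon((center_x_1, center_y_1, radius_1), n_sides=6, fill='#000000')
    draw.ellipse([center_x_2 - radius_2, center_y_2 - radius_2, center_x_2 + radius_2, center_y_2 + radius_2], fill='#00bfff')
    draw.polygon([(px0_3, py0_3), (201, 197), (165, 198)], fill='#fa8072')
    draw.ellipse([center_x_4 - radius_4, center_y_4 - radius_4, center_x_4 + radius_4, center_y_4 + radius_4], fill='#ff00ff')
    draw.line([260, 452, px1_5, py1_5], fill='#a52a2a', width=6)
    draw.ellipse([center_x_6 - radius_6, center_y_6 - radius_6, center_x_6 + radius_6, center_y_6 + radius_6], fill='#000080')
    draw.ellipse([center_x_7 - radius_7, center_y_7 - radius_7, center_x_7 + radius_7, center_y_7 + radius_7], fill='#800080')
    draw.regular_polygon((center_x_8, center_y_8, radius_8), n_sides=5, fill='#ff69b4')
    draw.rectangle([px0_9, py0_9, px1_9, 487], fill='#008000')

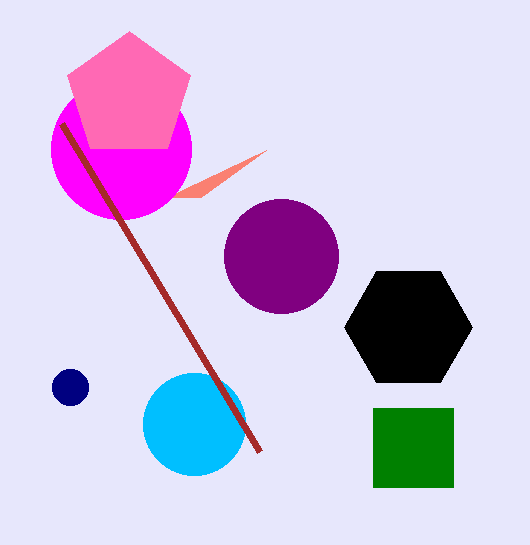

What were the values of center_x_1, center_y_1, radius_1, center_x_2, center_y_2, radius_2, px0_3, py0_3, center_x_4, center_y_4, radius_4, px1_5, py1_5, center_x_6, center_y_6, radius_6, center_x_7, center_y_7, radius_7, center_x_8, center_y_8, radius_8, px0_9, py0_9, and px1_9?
center_x_1 = 408; center_y_1 = 327; radius_1 = 64; center_x_2 = 194; center_y_2 = 424; radius_2 = 51; px0_3 = 266; py0_3 = 150; center_x_4 = 121; center_y_4 = 149; radius_4 = 70; px1_5 = 62; py1_5 = 124; center_x_6 = 70; center_y_6 = 387; radius_6 = 18; center_x_7 = 281; center_y_7 = 256; radius_7 = 57; center_x_8 = 129; center_y_8 = 96; radius_8 = 65; px0_9 = 373; py0_9 = 408; px1_9 = 453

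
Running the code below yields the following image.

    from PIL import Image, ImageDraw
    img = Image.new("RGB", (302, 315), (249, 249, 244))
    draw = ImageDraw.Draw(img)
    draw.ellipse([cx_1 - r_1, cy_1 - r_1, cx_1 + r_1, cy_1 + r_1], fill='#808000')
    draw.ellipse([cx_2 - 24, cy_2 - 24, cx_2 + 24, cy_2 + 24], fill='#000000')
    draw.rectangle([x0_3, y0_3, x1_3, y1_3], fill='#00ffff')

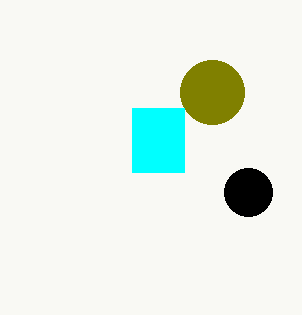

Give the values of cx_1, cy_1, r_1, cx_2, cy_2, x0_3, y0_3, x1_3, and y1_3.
cx_1 = 212, cy_1 = 92, r_1 = 32, cx_2 = 248, cy_2 = 192, x0_3 = 132, y0_3 = 108, x1_3 = 184, y1_3 = 172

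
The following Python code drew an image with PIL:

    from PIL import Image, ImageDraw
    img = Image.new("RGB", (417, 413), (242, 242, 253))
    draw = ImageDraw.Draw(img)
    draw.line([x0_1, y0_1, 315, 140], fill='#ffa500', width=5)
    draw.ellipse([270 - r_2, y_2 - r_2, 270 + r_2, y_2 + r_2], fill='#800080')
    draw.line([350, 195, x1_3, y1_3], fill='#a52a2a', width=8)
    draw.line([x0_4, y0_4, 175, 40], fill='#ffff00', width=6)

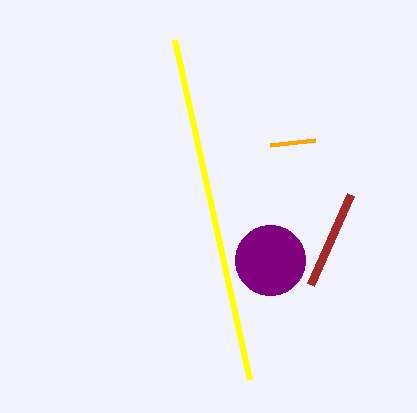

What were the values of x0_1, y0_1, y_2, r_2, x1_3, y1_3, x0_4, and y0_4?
x0_1 = 270
y0_1 = 145
y_2 = 260
r_2 = 35
x1_3 = 310
y1_3 = 285
x0_4 = 250
y0_4 = 380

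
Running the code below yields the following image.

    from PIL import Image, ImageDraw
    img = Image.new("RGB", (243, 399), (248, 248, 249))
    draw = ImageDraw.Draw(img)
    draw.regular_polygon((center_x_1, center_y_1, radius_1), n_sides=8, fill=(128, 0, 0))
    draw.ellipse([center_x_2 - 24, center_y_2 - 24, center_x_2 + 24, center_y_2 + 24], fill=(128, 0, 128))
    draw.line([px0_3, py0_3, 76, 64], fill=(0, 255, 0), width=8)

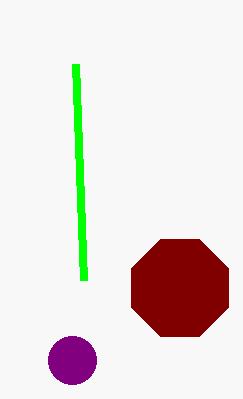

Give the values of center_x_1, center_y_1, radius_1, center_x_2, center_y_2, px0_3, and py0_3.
center_x_1 = 180; center_y_1 = 288; radius_1 = 52; center_x_2 = 72; center_y_2 = 360; px0_3 = 84; py0_3 = 280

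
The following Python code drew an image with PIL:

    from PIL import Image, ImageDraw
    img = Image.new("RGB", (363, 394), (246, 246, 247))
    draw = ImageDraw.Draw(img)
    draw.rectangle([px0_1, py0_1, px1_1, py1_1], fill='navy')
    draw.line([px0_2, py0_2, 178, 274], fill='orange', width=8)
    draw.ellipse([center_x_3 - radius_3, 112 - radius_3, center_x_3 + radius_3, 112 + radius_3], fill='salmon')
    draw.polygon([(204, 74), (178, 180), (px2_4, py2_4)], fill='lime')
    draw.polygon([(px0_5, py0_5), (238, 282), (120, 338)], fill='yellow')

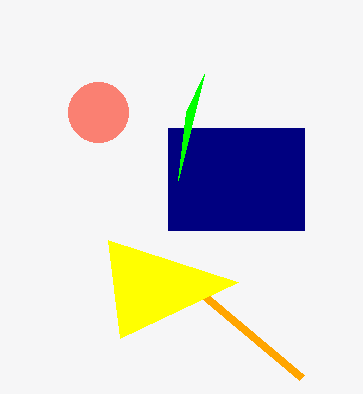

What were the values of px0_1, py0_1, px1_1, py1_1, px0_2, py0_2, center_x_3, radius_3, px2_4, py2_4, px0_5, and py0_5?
px0_1 = 168
py0_1 = 128
px1_1 = 304
py1_1 = 230
px0_2 = 302
py0_2 = 378
center_x_3 = 98
radius_3 = 30
px2_4 = 186
py2_4 = 112
px0_5 = 108
py0_5 = 240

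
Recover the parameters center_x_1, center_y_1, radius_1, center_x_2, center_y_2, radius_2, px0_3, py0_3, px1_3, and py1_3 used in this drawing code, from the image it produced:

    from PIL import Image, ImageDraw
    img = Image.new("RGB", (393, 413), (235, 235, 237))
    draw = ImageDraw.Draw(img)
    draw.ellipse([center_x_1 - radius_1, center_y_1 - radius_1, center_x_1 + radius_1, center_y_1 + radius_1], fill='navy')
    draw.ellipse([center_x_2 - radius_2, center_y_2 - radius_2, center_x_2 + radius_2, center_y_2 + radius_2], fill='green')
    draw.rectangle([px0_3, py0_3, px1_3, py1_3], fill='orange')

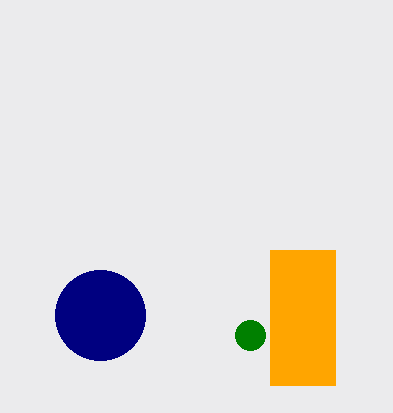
center_x_1 = 100; center_y_1 = 315; radius_1 = 45; center_x_2 = 250; center_y_2 = 335; radius_2 = 15; px0_3 = 270; py0_3 = 250; px1_3 = 335; py1_3 = 385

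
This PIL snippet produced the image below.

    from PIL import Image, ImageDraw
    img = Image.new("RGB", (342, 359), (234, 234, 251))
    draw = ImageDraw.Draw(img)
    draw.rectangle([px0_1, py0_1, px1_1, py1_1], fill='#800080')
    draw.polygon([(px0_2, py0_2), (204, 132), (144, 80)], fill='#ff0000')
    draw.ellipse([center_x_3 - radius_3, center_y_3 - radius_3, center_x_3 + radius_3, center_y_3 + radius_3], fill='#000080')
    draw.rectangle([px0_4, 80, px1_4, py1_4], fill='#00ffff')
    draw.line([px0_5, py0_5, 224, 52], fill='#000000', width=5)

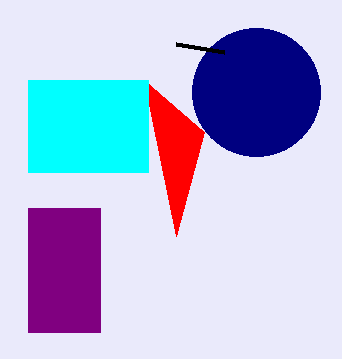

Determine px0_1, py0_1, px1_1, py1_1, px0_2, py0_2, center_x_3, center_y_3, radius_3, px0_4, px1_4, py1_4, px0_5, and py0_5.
px0_1 = 28
py0_1 = 208
px1_1 = 100
py1_1 = 332
px0_2 = 176
py0_2 = 236
center_x_3 = 256
center_y_3 = 92
radius_3 = 64
px0_4 = 28
px1_4 = 148
py1_4 = 172
px0_5 = 176
py0_5 = 44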